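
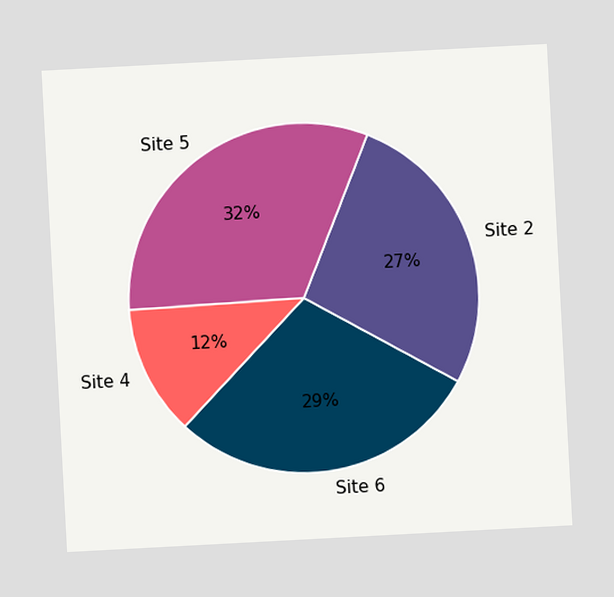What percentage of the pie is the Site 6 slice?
The chart is tilted about 3° counter-clockwise. The Site 6 slice takes up 29% of the pie.

29%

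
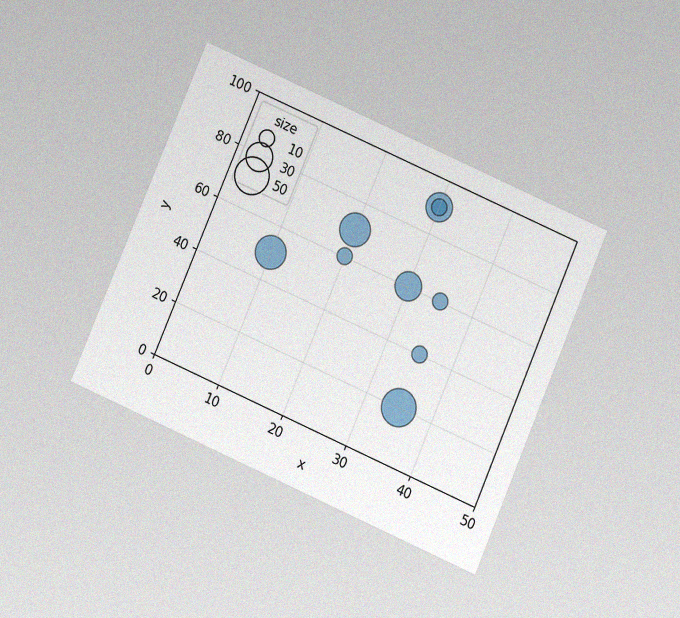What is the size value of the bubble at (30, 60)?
30

The chart is tilted about 23° clockwise and viewed slightly from below, with some photo noise. Matching the bubble at (30, 60) against the size legend gives 30.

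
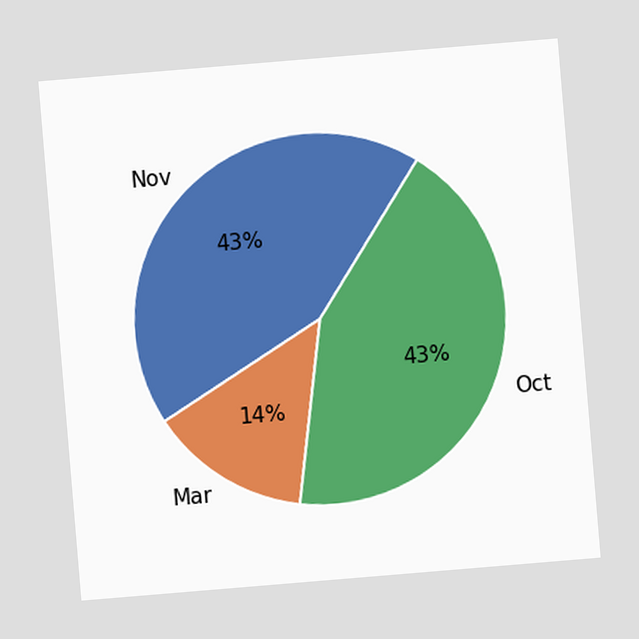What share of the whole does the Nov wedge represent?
The chart is tilted about 5° counter-clockwise. The Nov slice takes up 43% of the pie.

43%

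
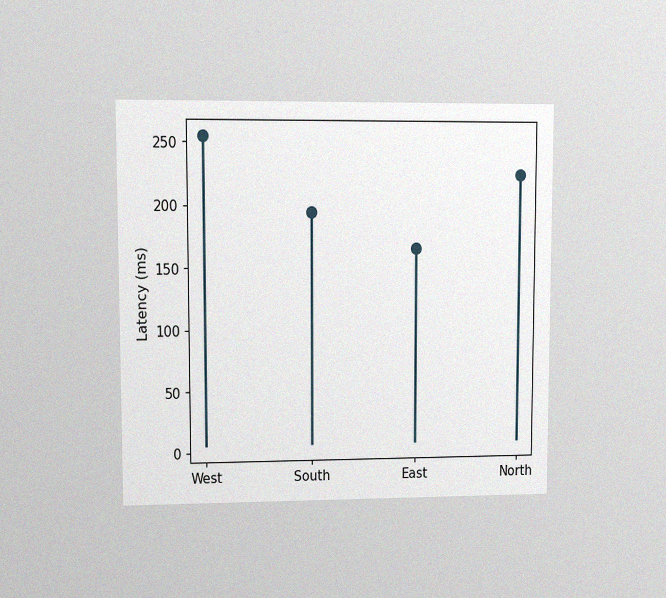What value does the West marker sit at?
The chart is viewed at a slight angle, with some photo noise. The West marker sits at 255ms.

255ms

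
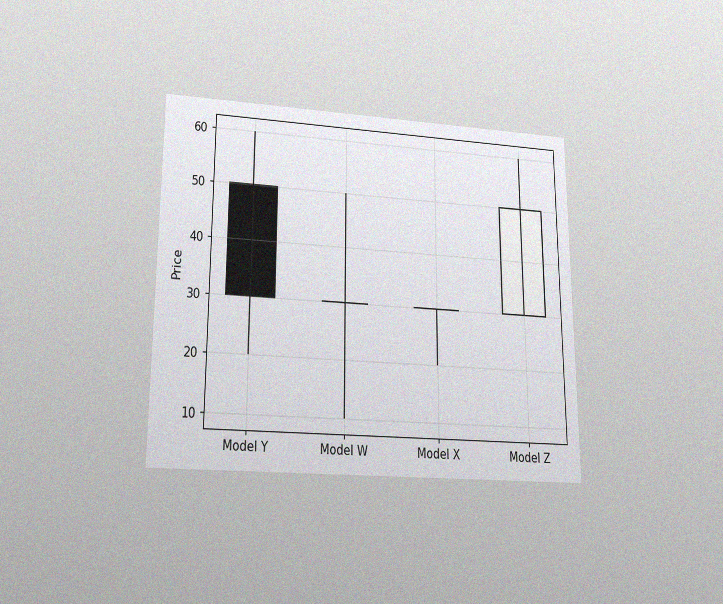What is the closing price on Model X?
30

The chart is viewed slightly from below, with some photo noise. The Model X candle closes at 30.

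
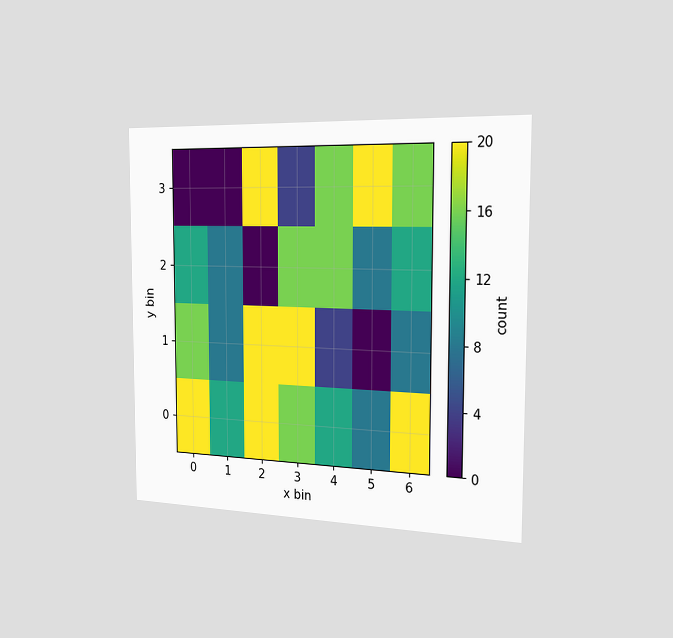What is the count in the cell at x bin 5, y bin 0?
The chart is viewed slightly from the right. Matching the cell (5, 0) against the colorbar gives 8.

8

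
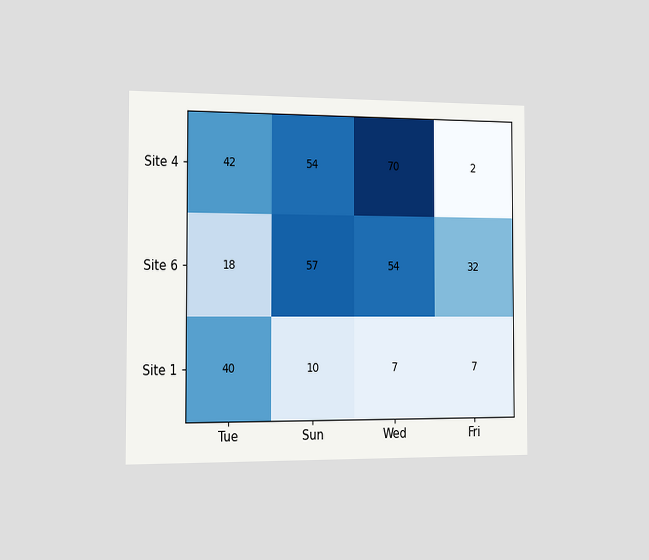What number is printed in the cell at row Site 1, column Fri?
7

The chart is viewed slightly from the left. The (Site 1, Fri) cell reads 7.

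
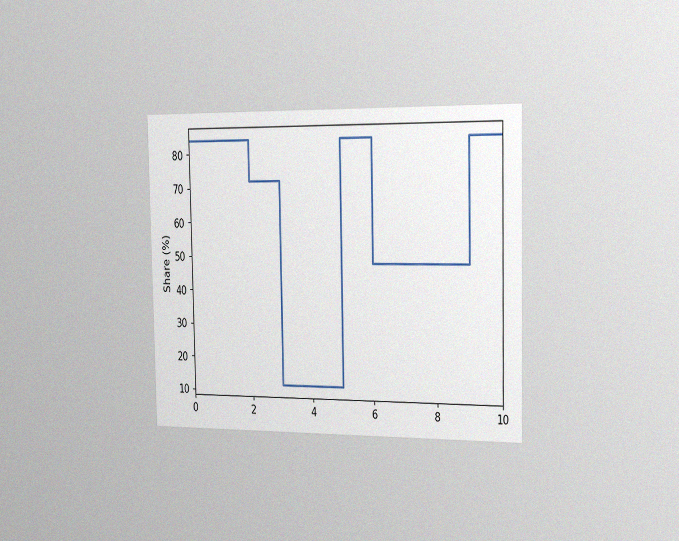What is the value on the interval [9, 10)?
The chart is viewed slightly from the right, with some photo noise. On [9, 10) the step sits at 84%.

84%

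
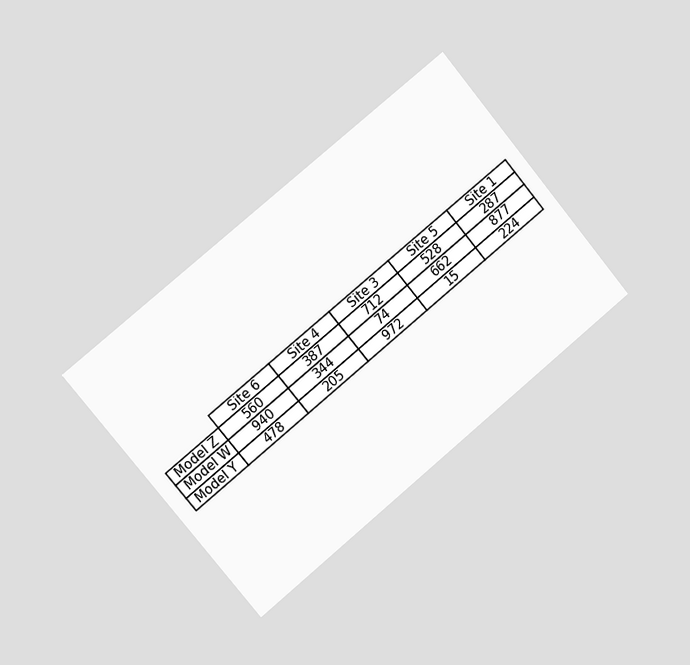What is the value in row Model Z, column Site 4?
The chart is tilted about 40° counter-clockwise and viewed slightly from the left. The (Model Z, Site 4) cell reads 387.

387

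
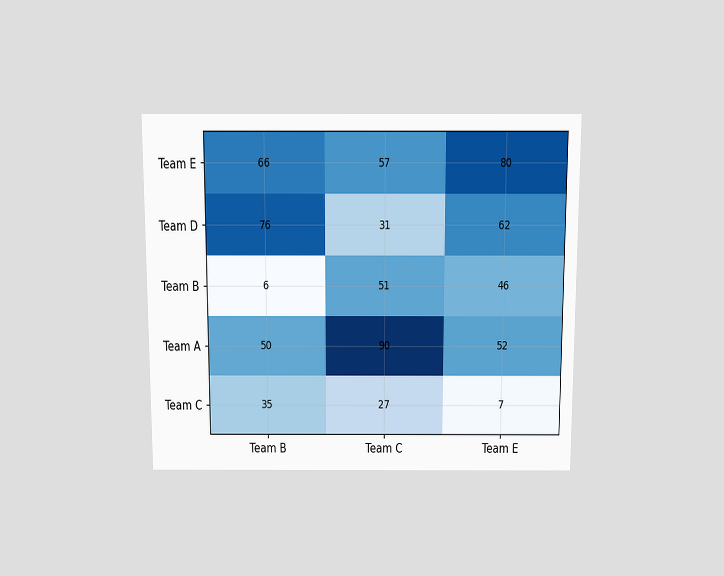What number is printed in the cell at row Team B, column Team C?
The chart is viewed slightly from above. The (Team B, Team C) cell reads 51.

51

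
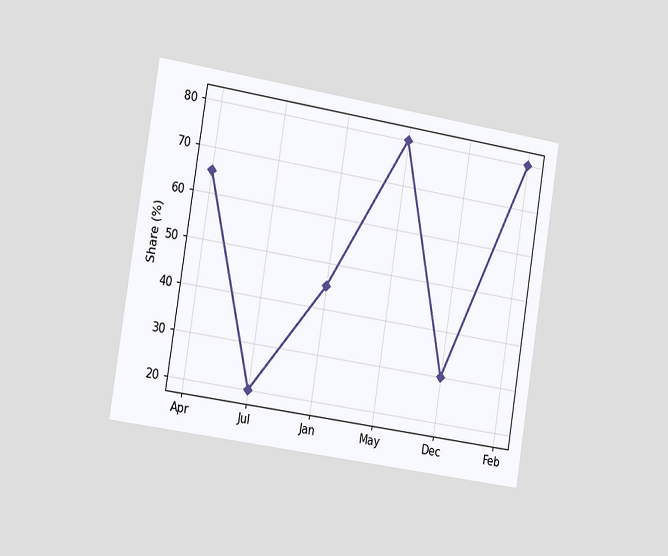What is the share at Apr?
The chart is tilted about 9° clockwise and viewed slightly from the left. At Apr, the line is at 65%.

65%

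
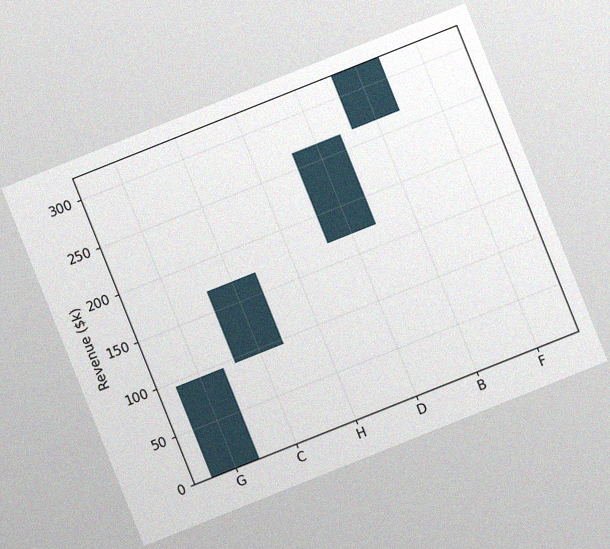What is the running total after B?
The chart is tilted about 22° counter-clockwise, with some photo noise. After B the running total reaches $323k.

$323k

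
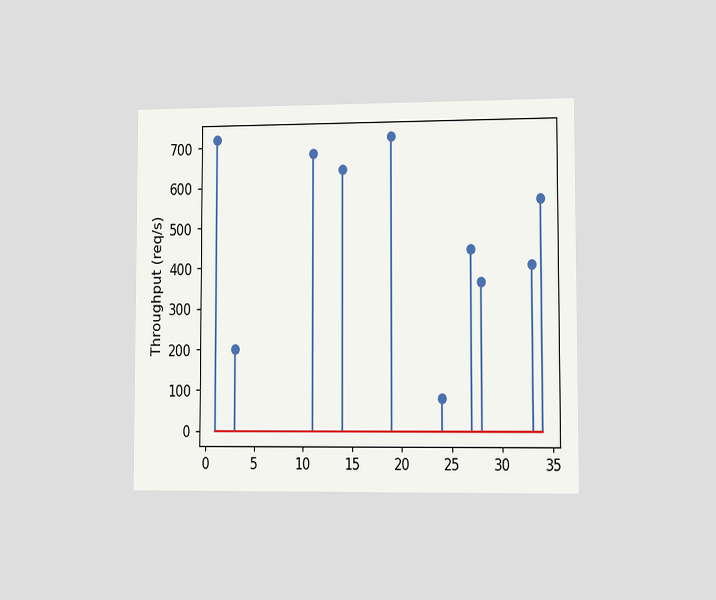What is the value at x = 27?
440req/s

The chart is viewed slightly from the right. The stem at x=27 reaches 440req/s.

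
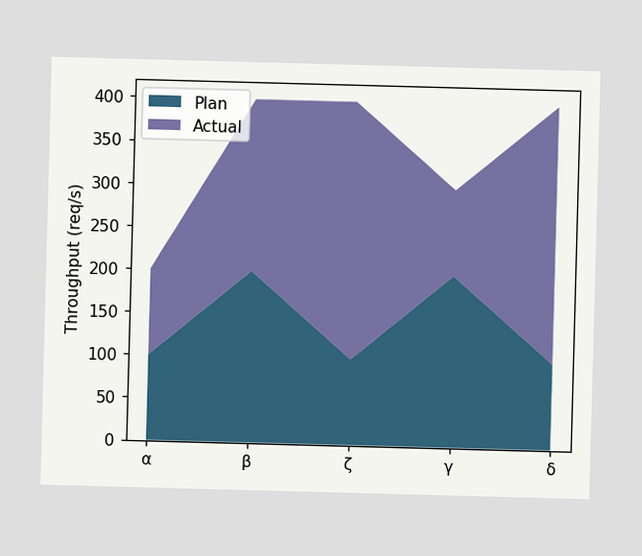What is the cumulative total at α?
200req/s

The stacked total at α reaches 200req/s.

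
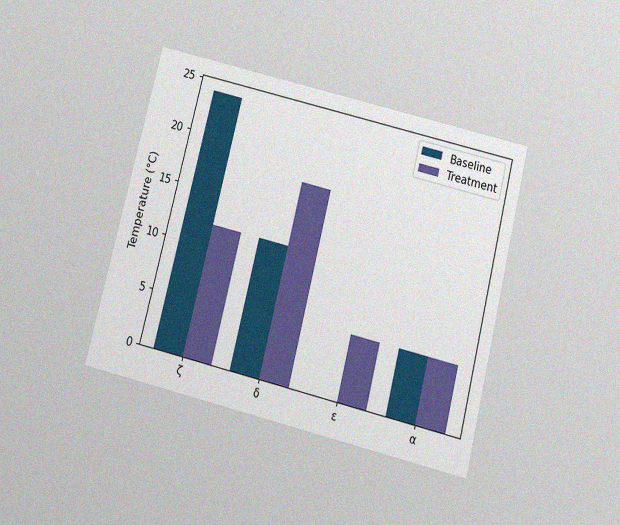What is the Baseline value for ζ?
24°C

The chart is tilted about 14° clockwise and viewed slightly from below, with some photo noise. The Baseline bar at ζ reaches 24°C on the y-axis.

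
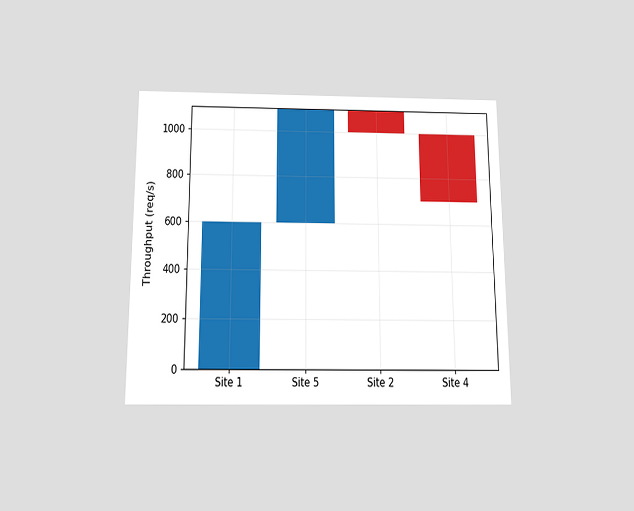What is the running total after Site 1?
The chart is viewed slightly from below. After Site 1 the running total reaches 600req/s.

600req/s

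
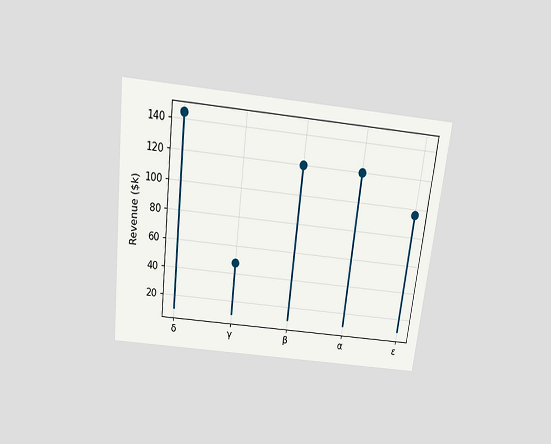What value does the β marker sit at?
The chart is tilted about 7° clockwise and viewed slightly from above. The β marker sits at $120k.

$120k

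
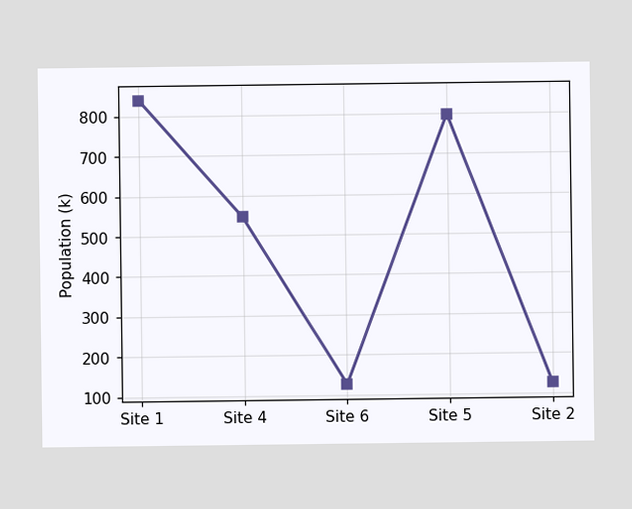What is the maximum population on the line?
The highest point is at Site 1, and reading across to the y-axis gives 840k.

840k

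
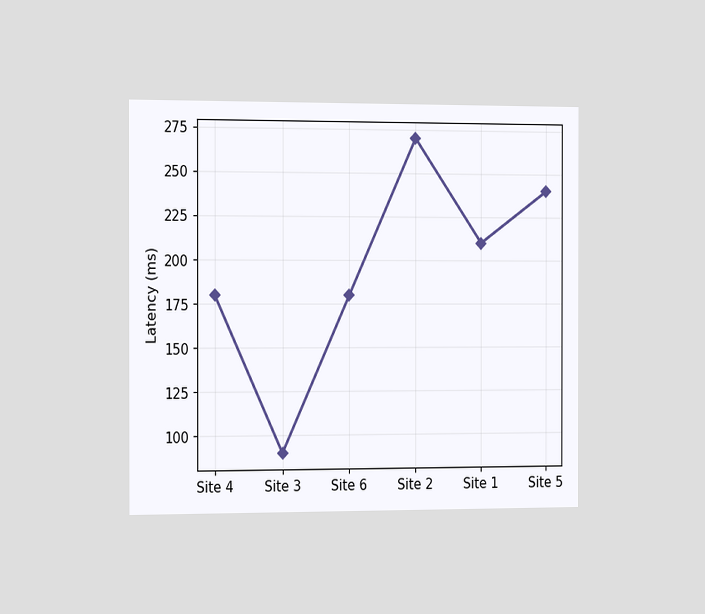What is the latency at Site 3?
90ms

The chart is viewed slightly from the left. At Site 3, the line is at 90ms.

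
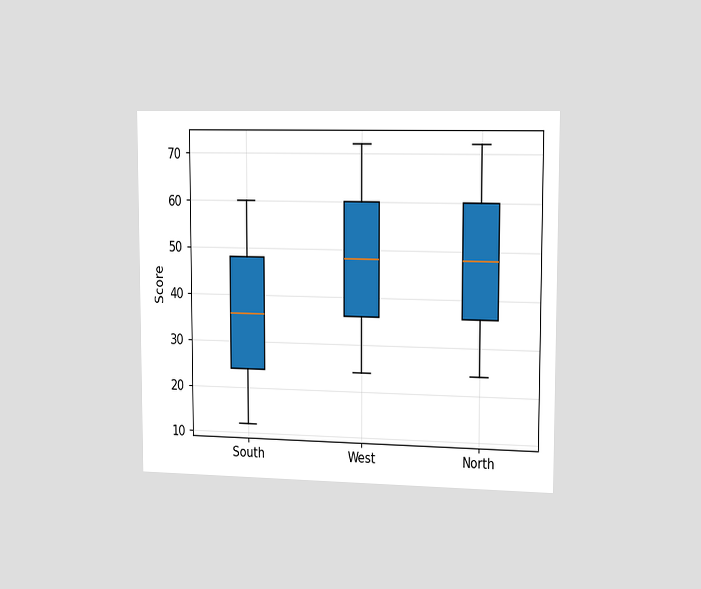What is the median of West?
The chart is viewed slightly from the right. The median line in the West box sits at 48.

48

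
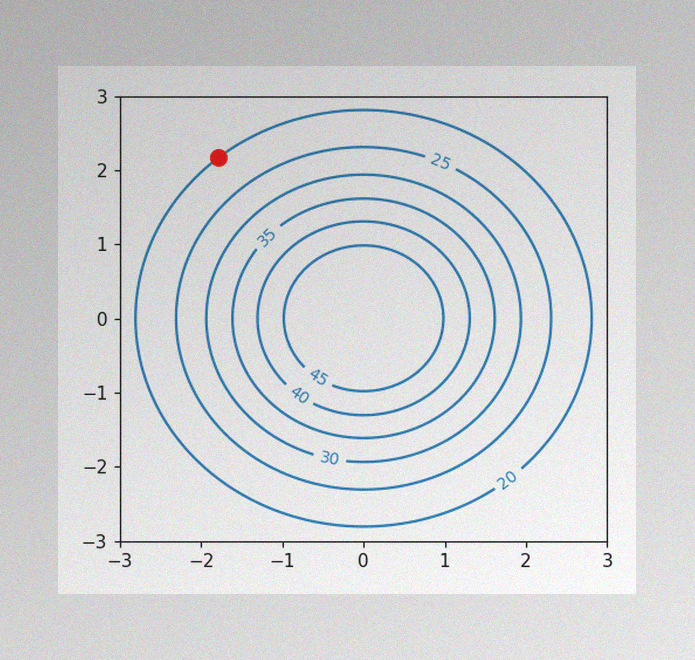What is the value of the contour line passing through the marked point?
The image has some photo noise and uneven lighting. The marked point sits on the contour labelled 20.

20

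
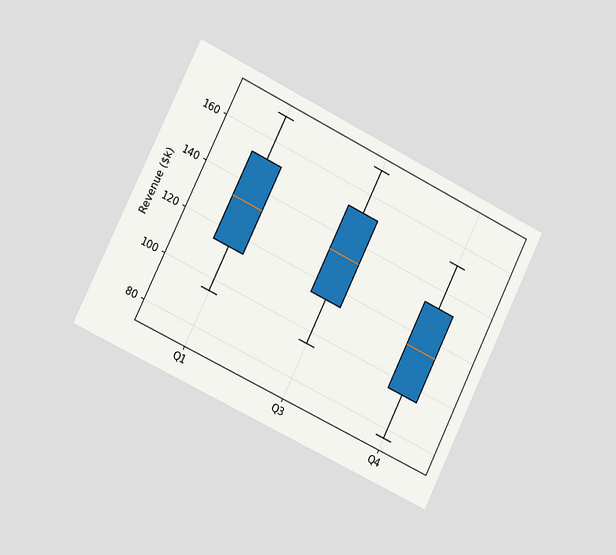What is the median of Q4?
$114k

The chart is tilted about 26° clockwise and viewed slightly from the left. The median line in the Q4 box sits at $114k.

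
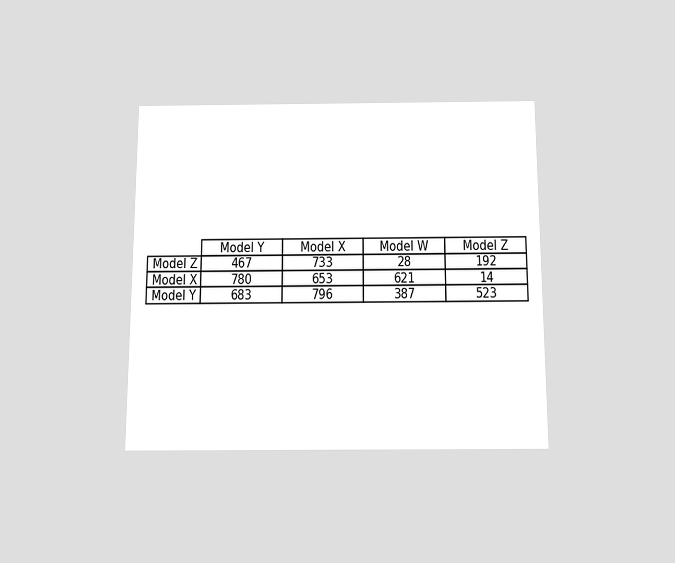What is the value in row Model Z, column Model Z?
The chart is viewed slightly from below. The (Model Z, Model Z) cell reads 192.

192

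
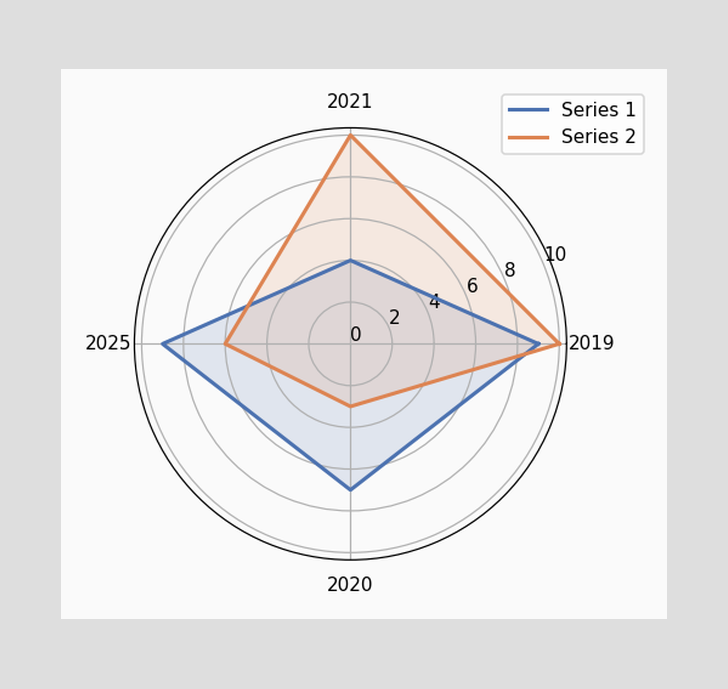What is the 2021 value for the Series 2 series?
10

On the 2021 axis, Series 2 reaches 10.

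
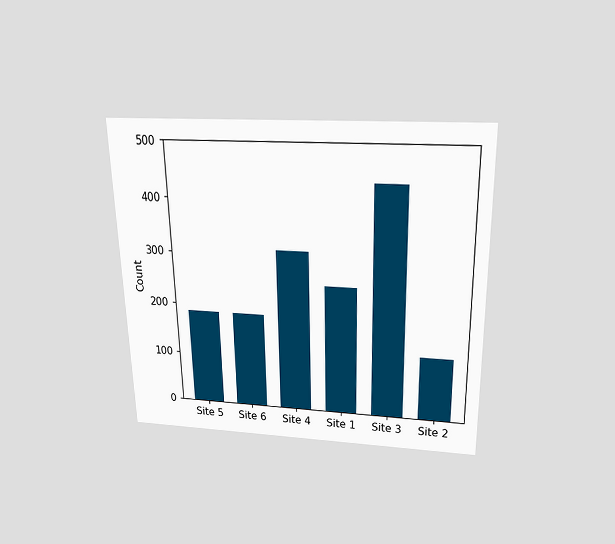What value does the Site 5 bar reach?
The chart is viewed slightly from above. Reading along the chart's y-axis, the Site 5 bar reaches 186.

186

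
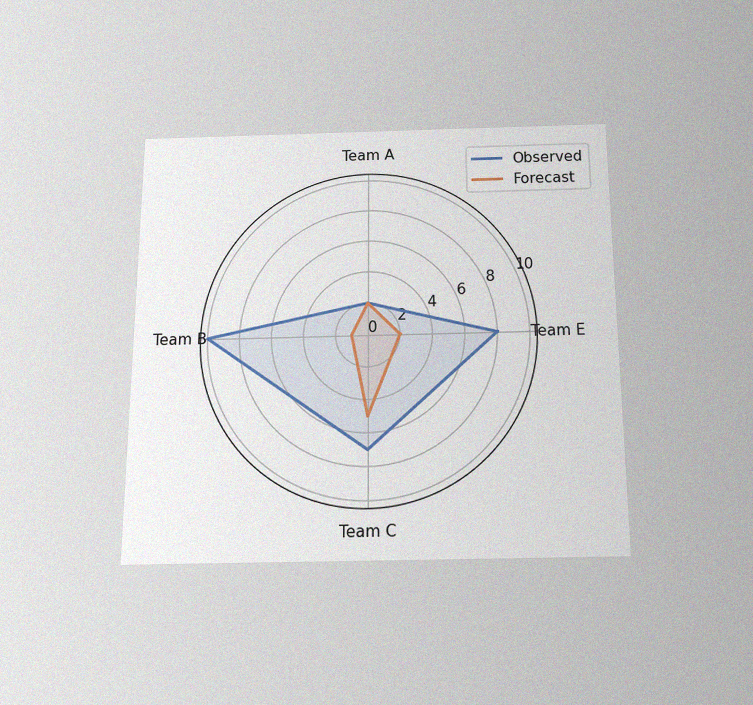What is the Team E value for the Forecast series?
The chart is viewed slightly from below, with some photo noise. On the Team E axis, Forecast reaches 2.

2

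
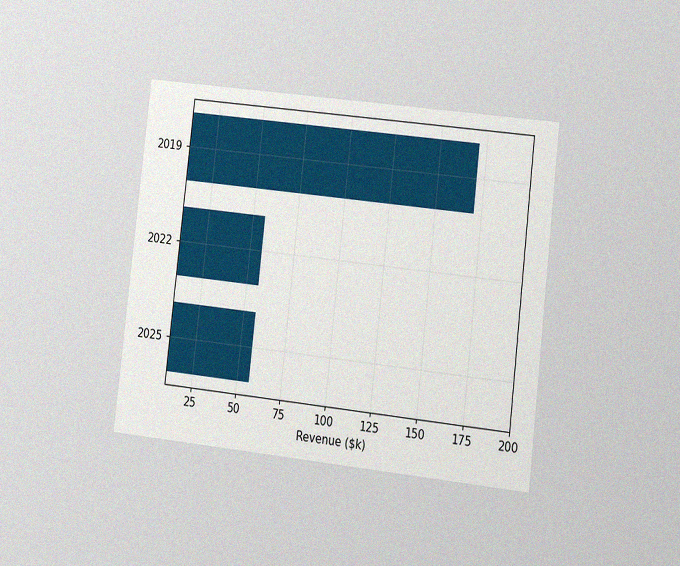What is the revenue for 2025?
$57k

The chart is tilted about 7° clockwise and viewed slightly from the right, with some photo noise. Reading along the chart's x-axis, the 2025 bar reaches $57k.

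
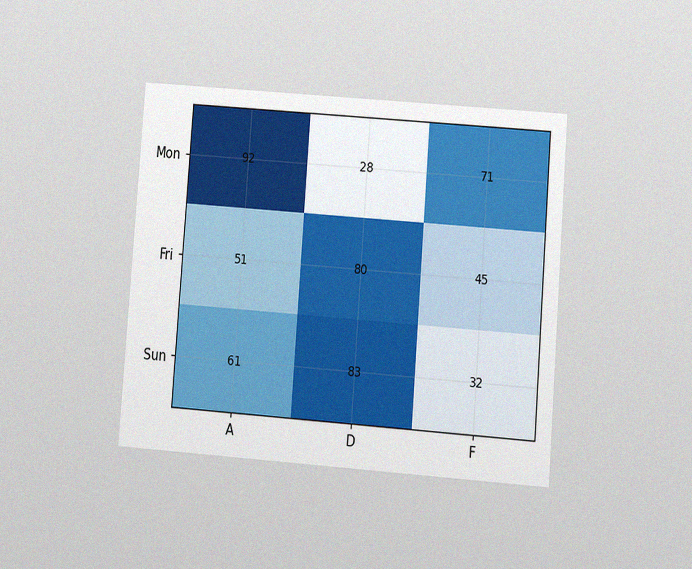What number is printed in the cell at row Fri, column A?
51

The chart is tilted about 4° clockwise and viewed at a slight angle, with some photo noise. The (Fri, A) cell reads 51.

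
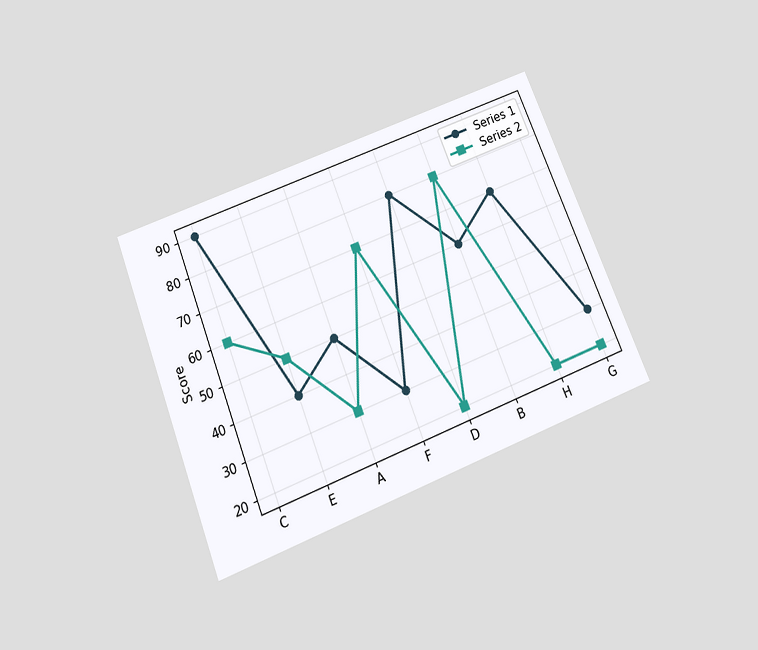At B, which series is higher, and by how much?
Series 2, by 20

The chart is tilted about 22° counter-clockwise and viewed slightly from below. At B, Series 2 sits above the other line by 20.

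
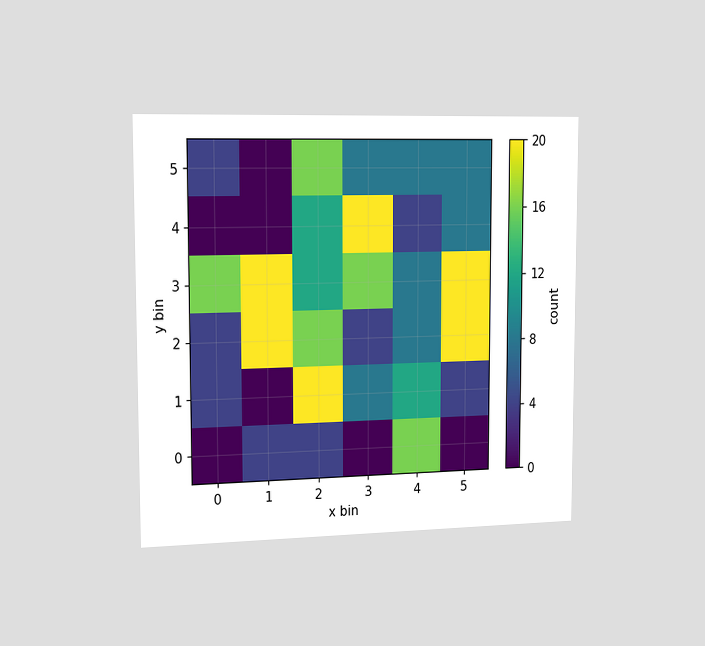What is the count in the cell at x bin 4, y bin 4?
4

The chart is viewed slightly from the left. Matching the cell (4, 4) against the colorbar gives 4.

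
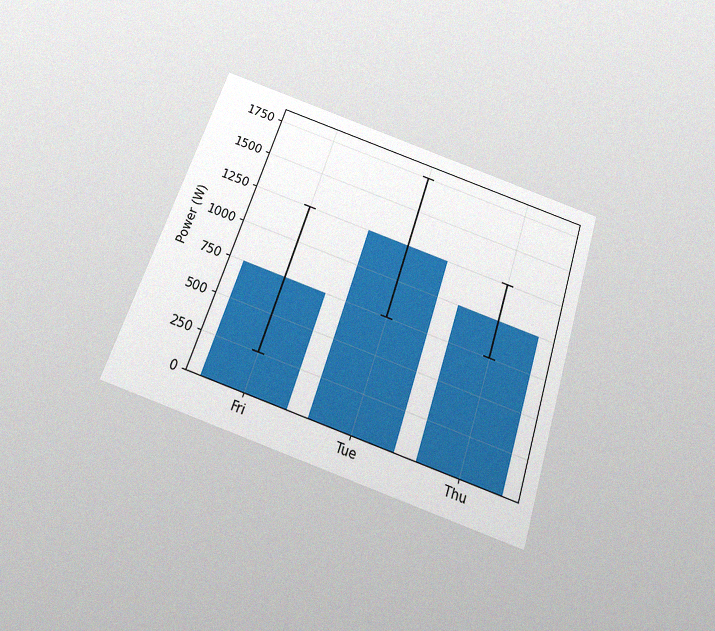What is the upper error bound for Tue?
The chart is tilted about 18° clockwise and viewed slightly from below, with some photo noise. The Tue bar's upper whisker reaches 1750W.

1750W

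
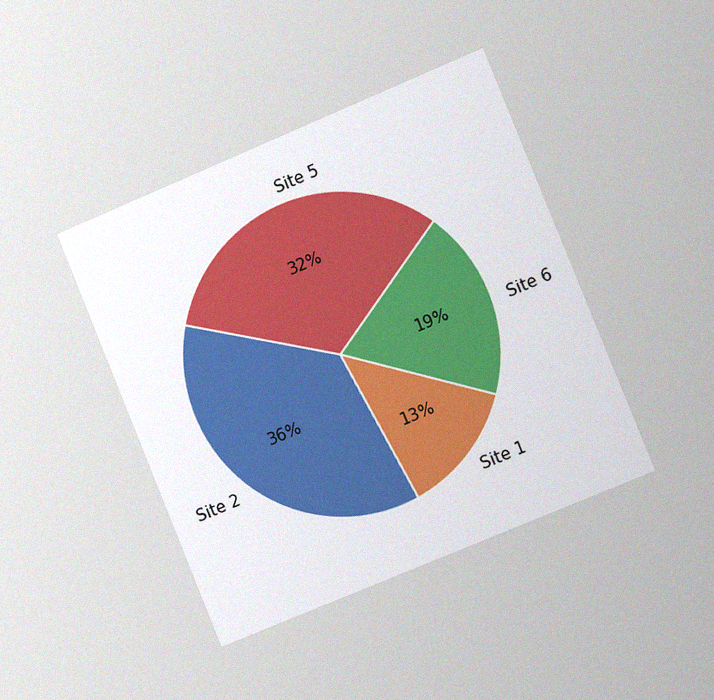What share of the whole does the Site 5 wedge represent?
32%

The chart is tilted about 22° counter-clockwise and viewed slightly from the right, with some photo noise. The Site 5 slice takes up 32% of the pie.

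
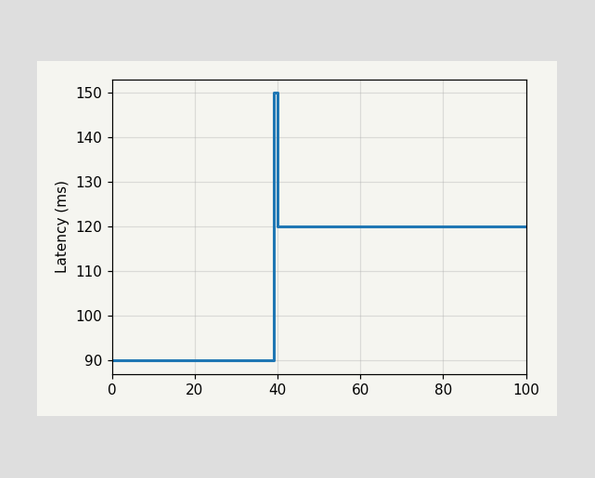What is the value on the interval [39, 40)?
150ms

On [39, 40) the step sits at 150ms.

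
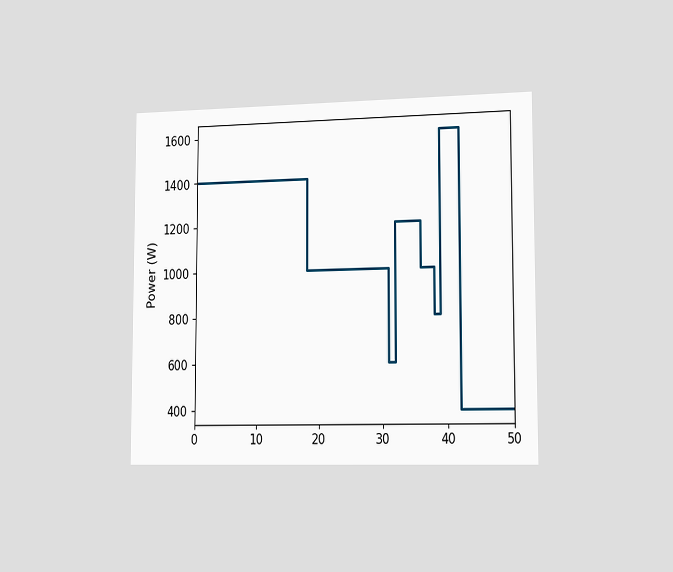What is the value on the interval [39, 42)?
The chart is viewed slightly from the right. On [39, 42) the step sits at 1600W.

1600W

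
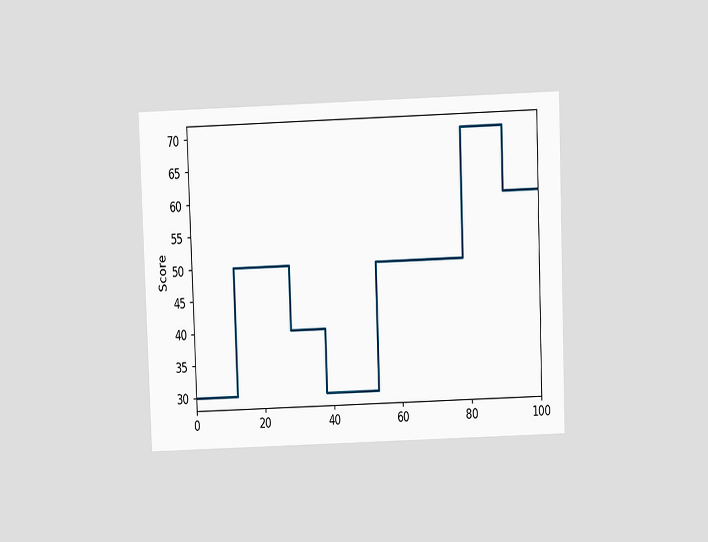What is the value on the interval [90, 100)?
60

The chart is tilted about 2° counter-clockwise and viewed at a slight angle. On [90, 100) the step sits at 60.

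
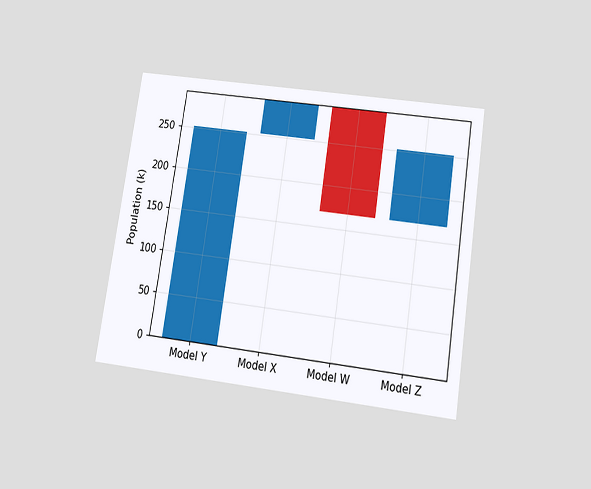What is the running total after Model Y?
252k

The chart is tilted about 9° clockwise and viewed slightly from below. After Model Y the running total reaches 252k.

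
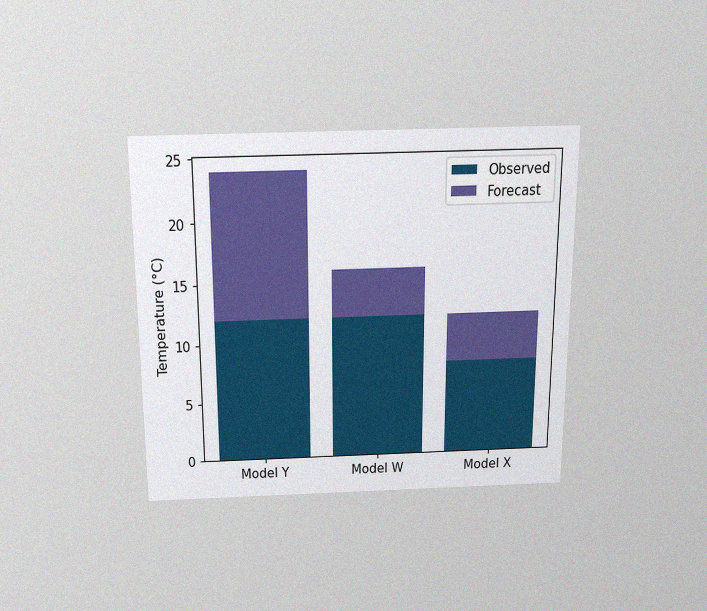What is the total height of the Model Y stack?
The chart is viewed slightly from above, with some photo noise. The Model Y stack's top reaches 24°C on the y-axis.

24°C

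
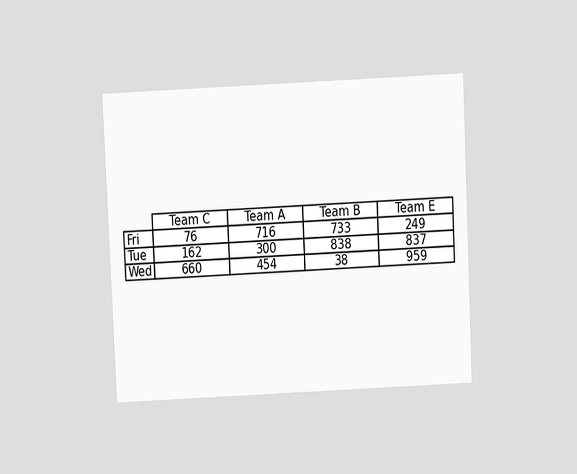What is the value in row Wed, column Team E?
959

The chart is tilted about 3° counter-clockwise and viewed at a slight angle. The (Wed, Team E) cell reads 959.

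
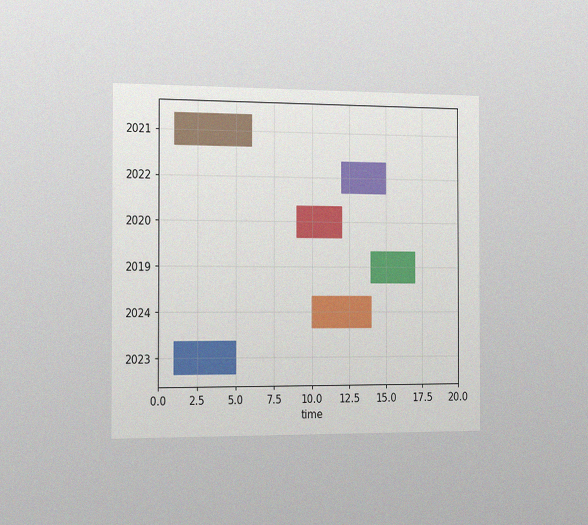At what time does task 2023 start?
The chart is viewed slightly from the left, with some photo noise. The 2023 bar begins at t=1.

1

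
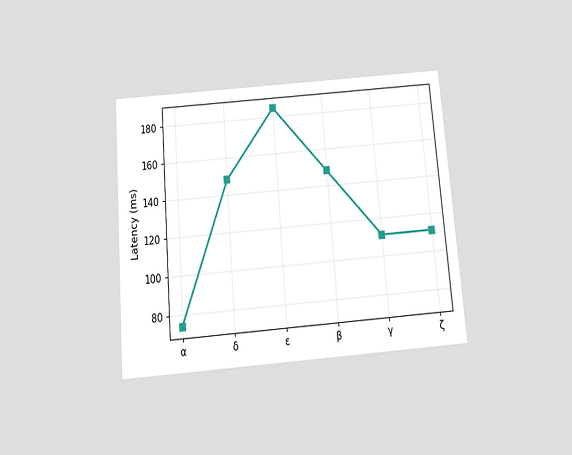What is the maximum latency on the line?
185ms

The chart is tilted about 5° counter-clockwise and viewed slightly from below. The highest point is at ε, and reading across to the y-axis gives 185ms.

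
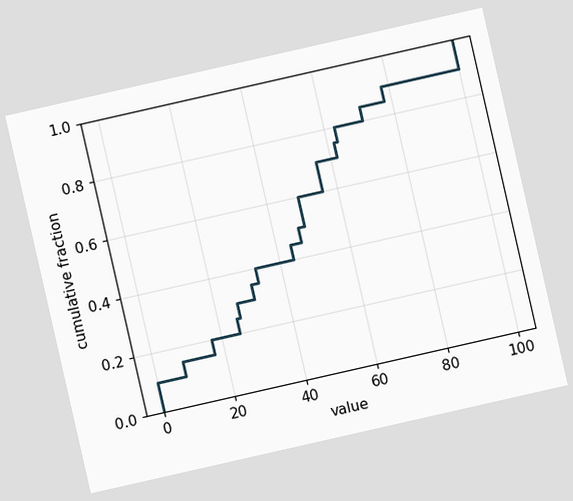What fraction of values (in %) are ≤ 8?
The chart is tilted about 13° counter-clockwise. At x=8 the ECDF step is at 15%.

15%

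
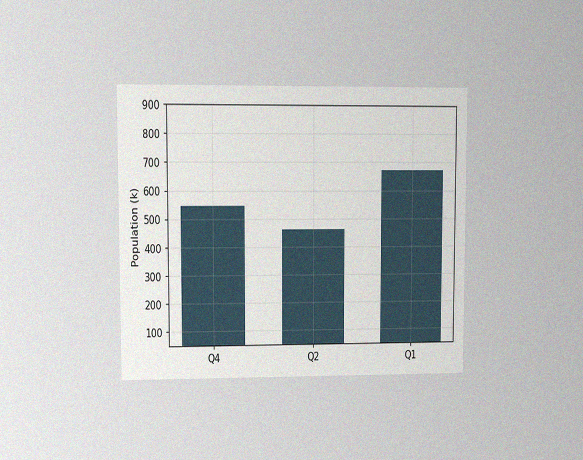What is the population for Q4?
The chart is viewed at a slight angle, with some photo noise. Reading along the chart's y-axis, the Q4 bar reaches 546k.

546k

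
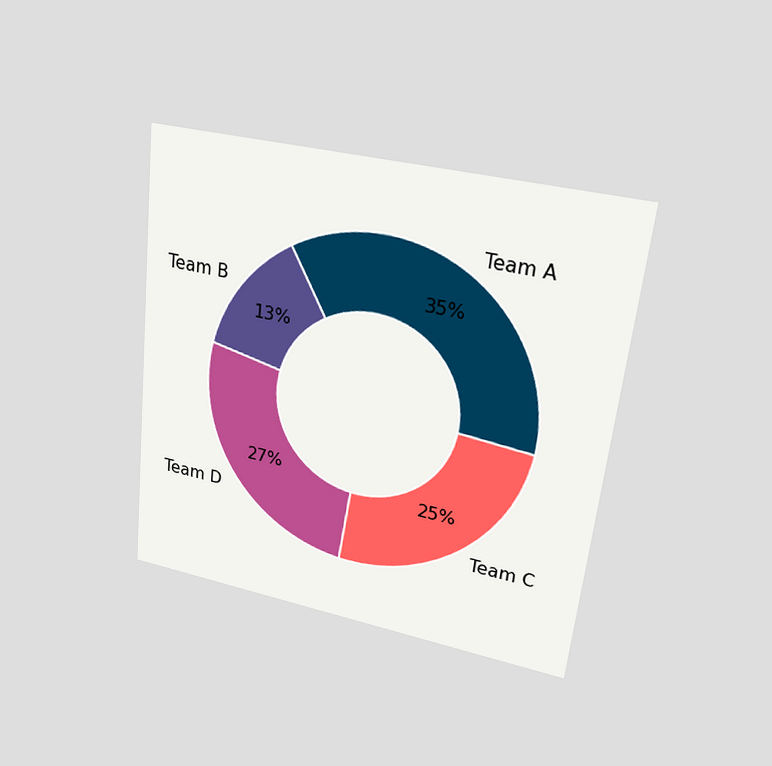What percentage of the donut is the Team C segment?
The chart is tilted about 6° clockwise and viewed at a slight angle. The Team C segment takes up 25% of the ring.

25%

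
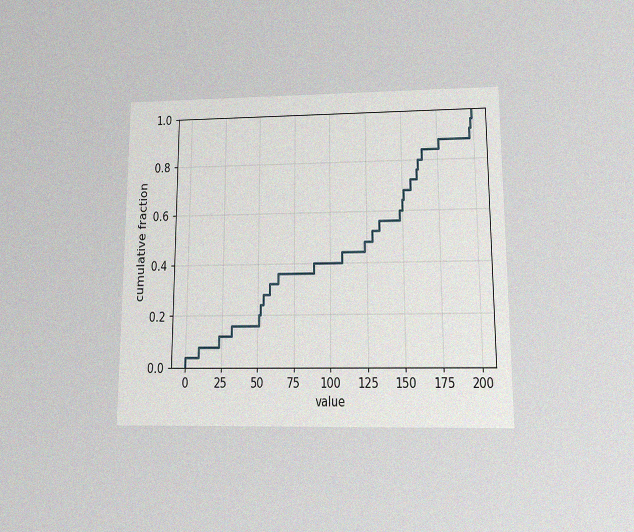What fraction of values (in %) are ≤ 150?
64%

The chart is viewed slightly from below, with some photo noise. At x=150 the ECDF step is at 64%.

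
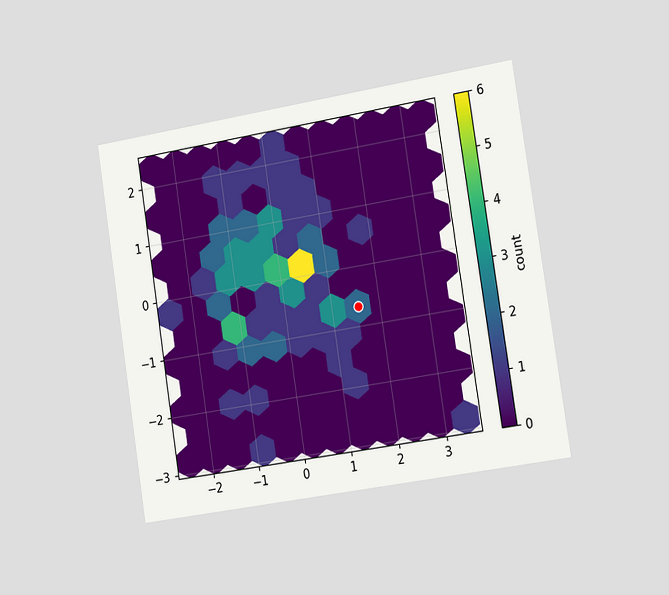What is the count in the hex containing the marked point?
The chart is tilted about 9° counter-clockwise and viewed slightly from the right. The marked hex reads 2 on the colorbar.

2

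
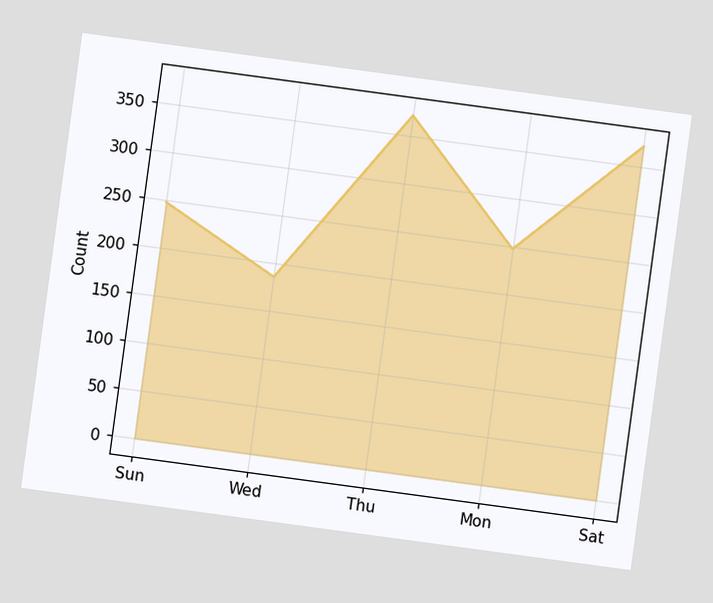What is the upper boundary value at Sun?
The chart is tilted about 8° clockwise. At Sun the upper boundary is at 248.

248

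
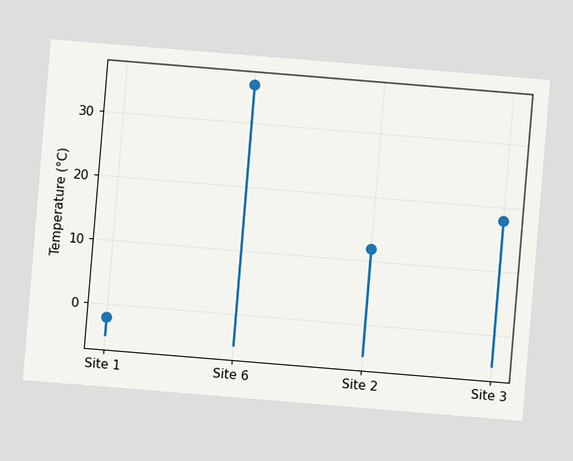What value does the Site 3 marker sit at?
18°C

The chart is tilted about 5° clockwise. The Site 3 marker sits at 18°C.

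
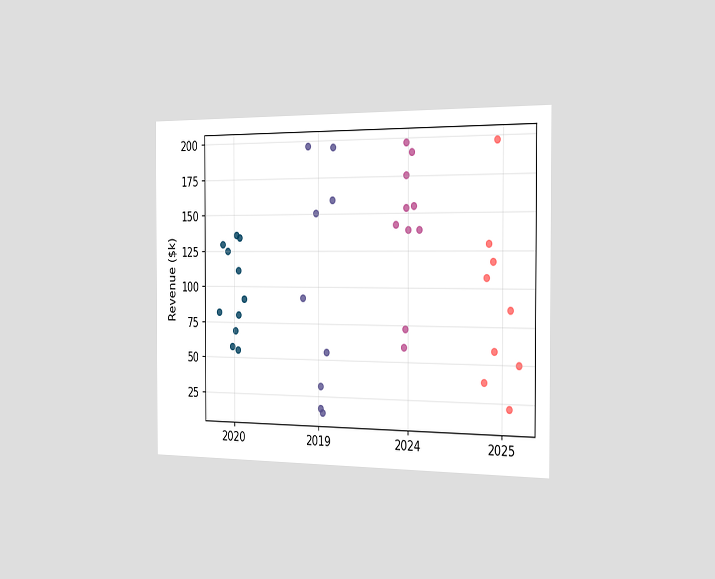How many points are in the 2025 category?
The chart is viewed slightly from the right. Counting the markers in the 2025 column gives 9.

9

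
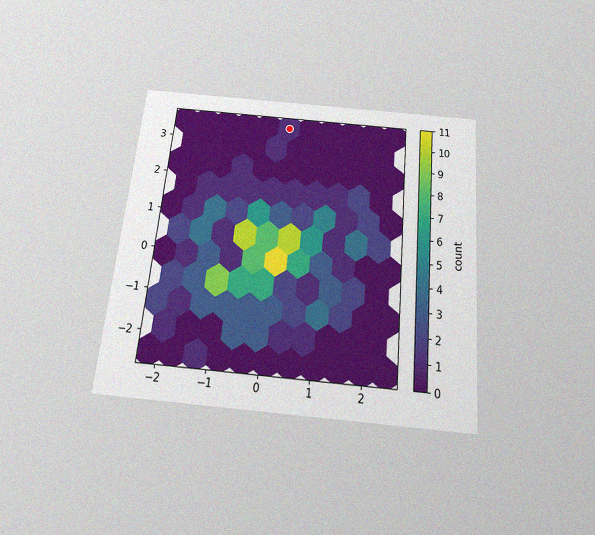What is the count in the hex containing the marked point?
The chart is tilted about 5° clockwise and viewed slightly from below, with some photo noise. The marked hex reads 1 on the colorbar.

1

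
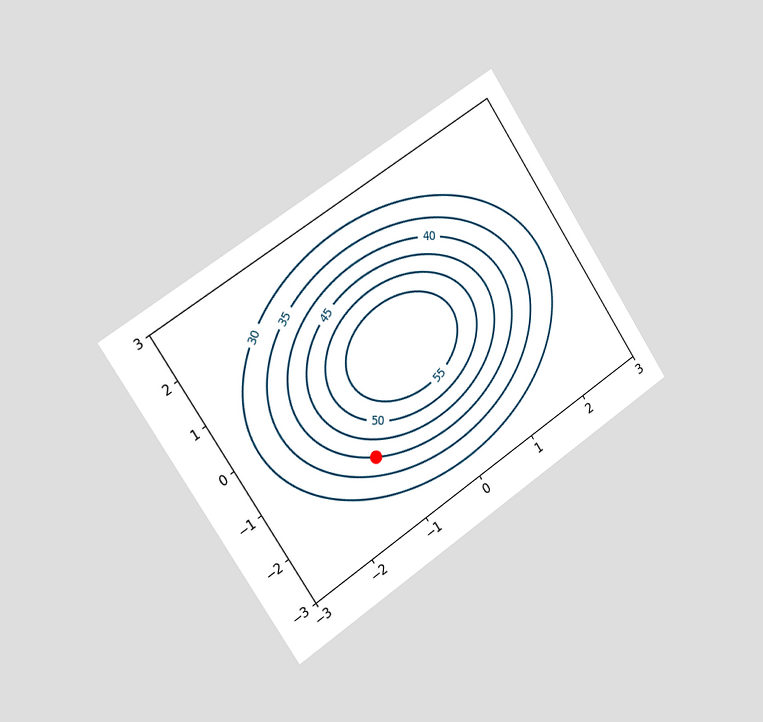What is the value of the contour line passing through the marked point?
The chart is tilted about 34° counter-clockwise and viewed slightly from the left. The marked point sits on the contour labelled 40.

40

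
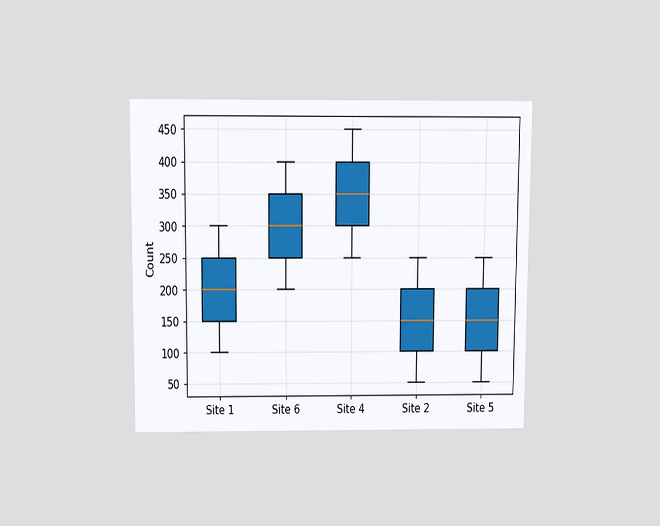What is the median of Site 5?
150

The chart is viewed slightly from above. The median line in the Site 5 box sits at 150.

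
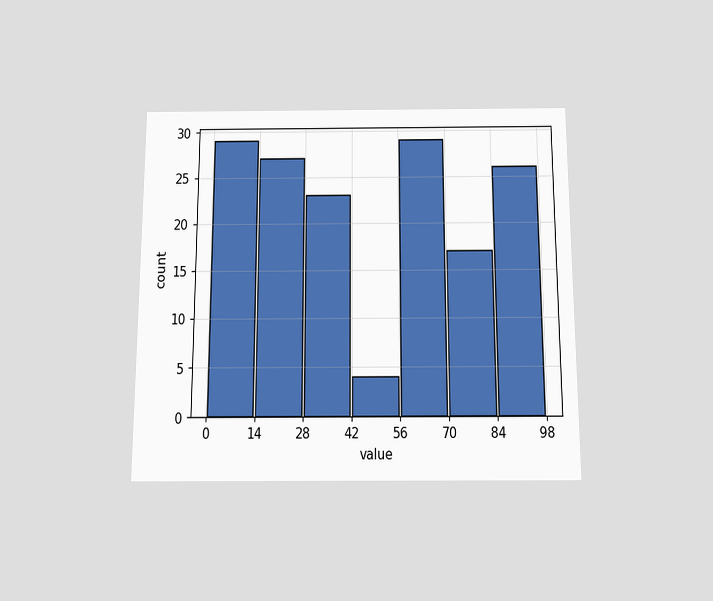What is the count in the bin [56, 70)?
The chart is viewed slightly from below. The [56, 70) bin has height 29.

29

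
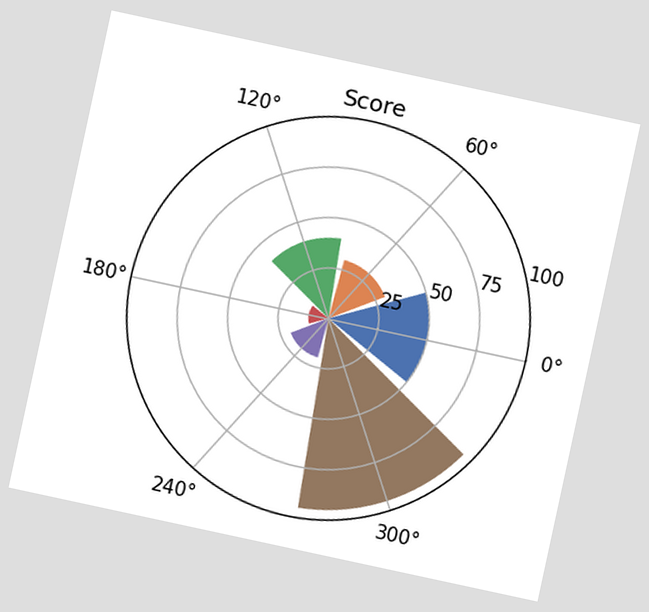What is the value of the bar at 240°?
20

The chart is tilted about 12° clockwise. The bar at 240° reaches 20 on the radial axis.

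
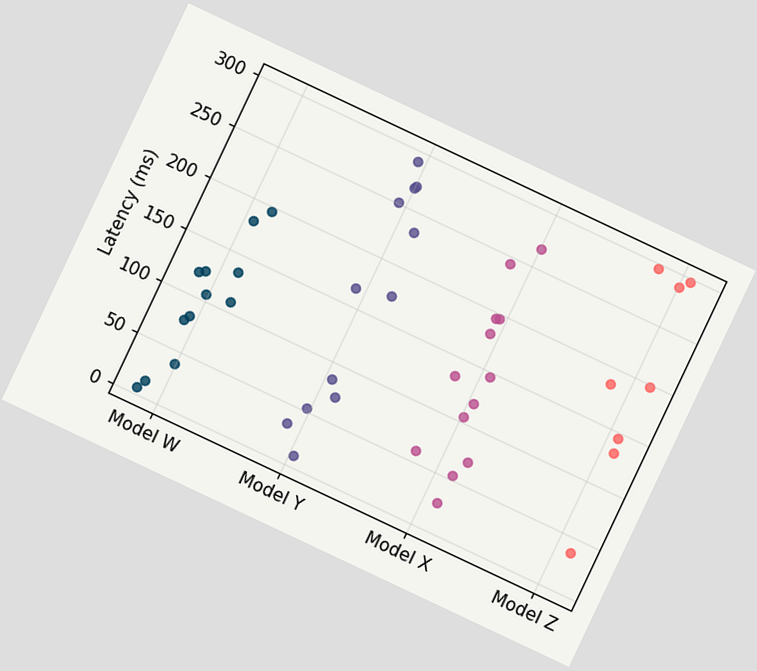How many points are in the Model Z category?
8

The chart is tilted about 25° clockwise. Counting the markers in the Model Z column gives 8.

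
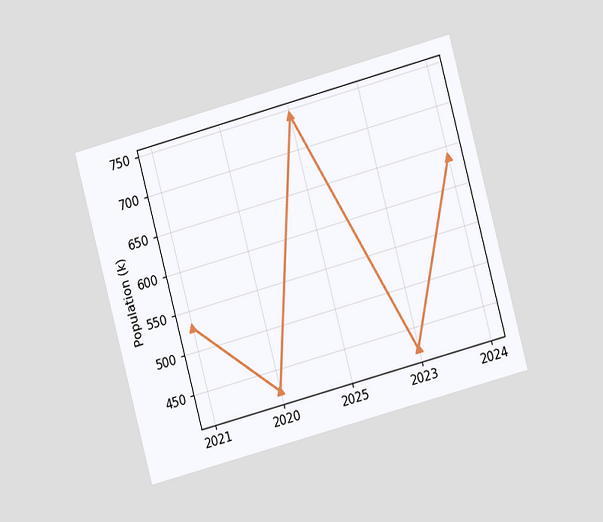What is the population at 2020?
424k

The chart is tilted about 15° counter-clockwise and viewed at a slight angle. At 2020, the line is at 424k.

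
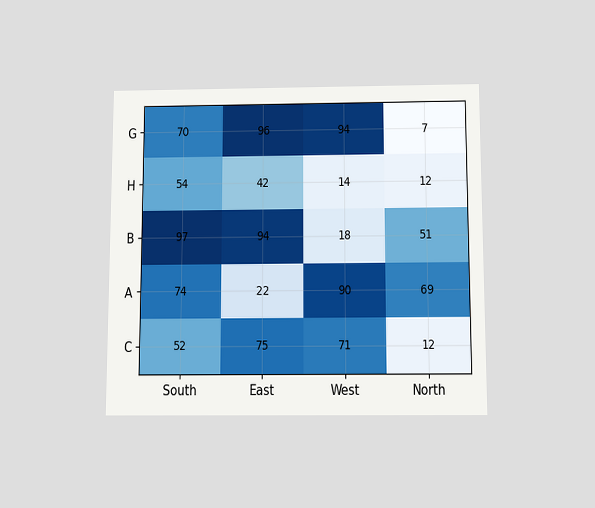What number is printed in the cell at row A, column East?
The chart is viewed slightly from below. The (A, East) cell reads 22.

22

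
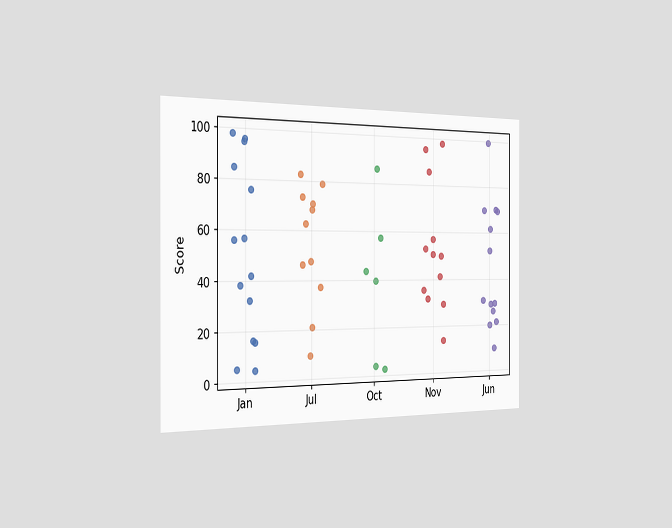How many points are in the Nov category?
12

The chart is viewed slightly from the left. Counting the markers in the Nov column gives 12.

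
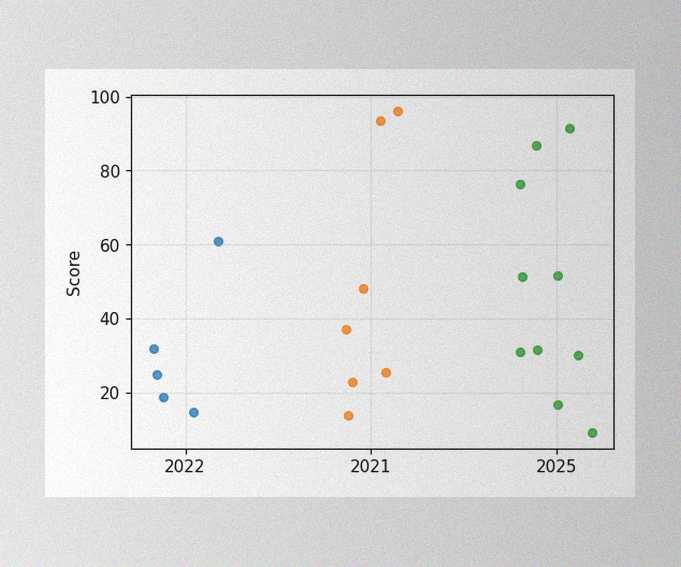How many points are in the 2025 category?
The image has some photo noise and uneven lighting. Counting the markers in the 2025 column gives 10.

10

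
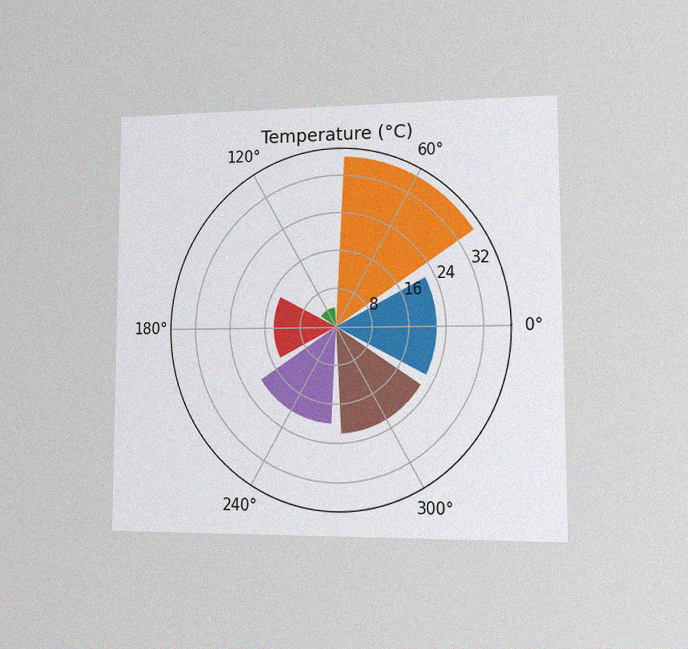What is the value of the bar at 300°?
22°C

The chart is viewed at a slight angle, with some photo noise. The bar at 300° reaches 22°C on the radial axis.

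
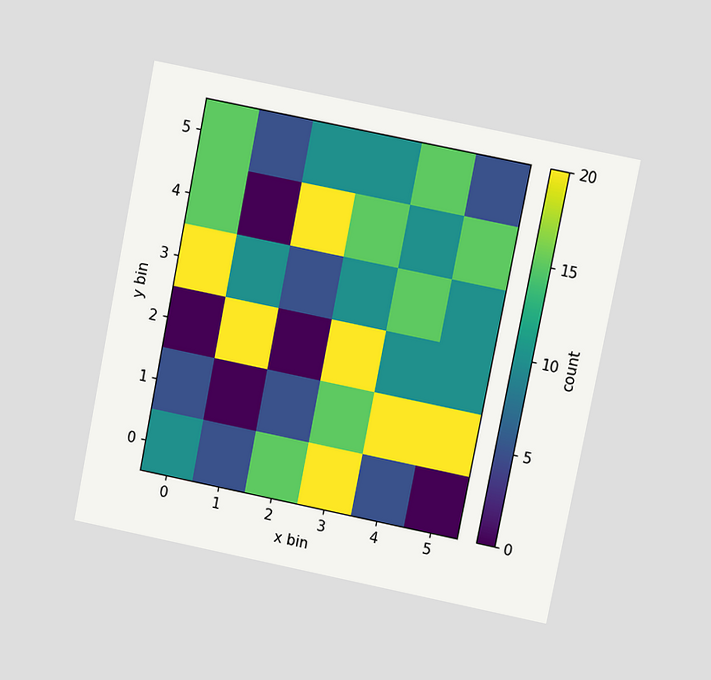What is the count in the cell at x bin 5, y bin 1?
The chart is tilted about 11° clockwise and viewed at a slight angle. Matching the cell (5, 1) against the colorbar gives 20.

20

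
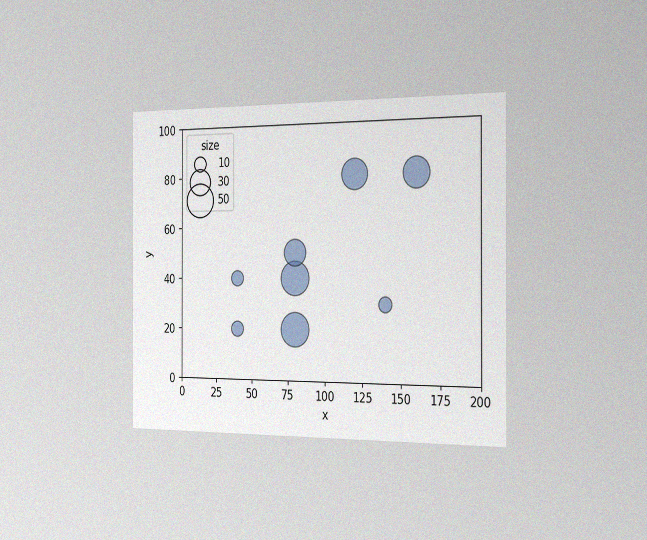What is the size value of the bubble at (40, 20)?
10

The chart is viewed slightly from the right, with some photo noise. Matching the bubble at (40, 20) against the size legend gives 10.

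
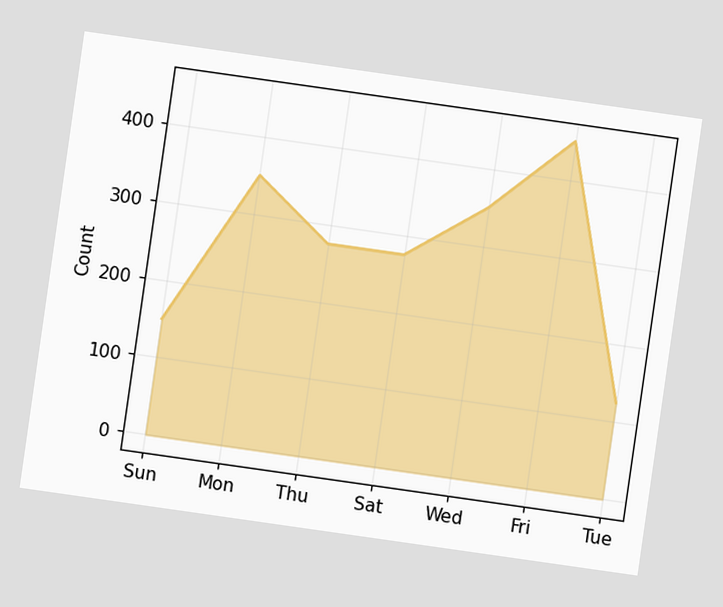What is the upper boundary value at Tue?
The chart is tilted about 8° clockwise. At Tue the upper boundary is at 125.

125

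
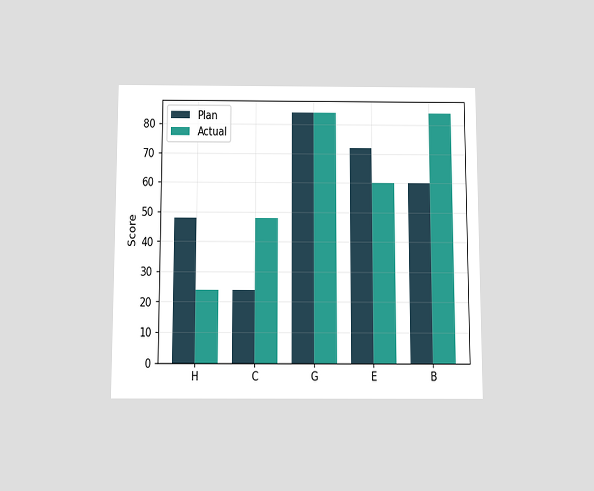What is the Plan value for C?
24

The chart is viewed slightly from below. The Plan bar at C reaches 24 on the y-axis.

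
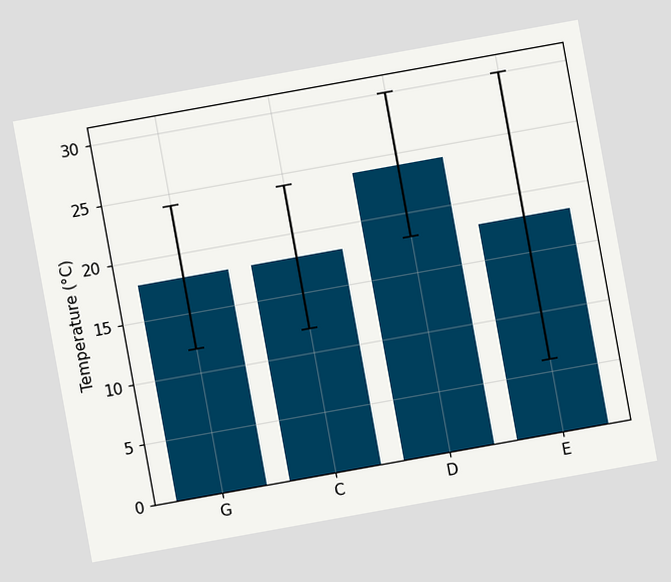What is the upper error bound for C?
24°C

The chart is tilted about 10° counter-clockwise. The C bar's upper whisker reaches 24°C.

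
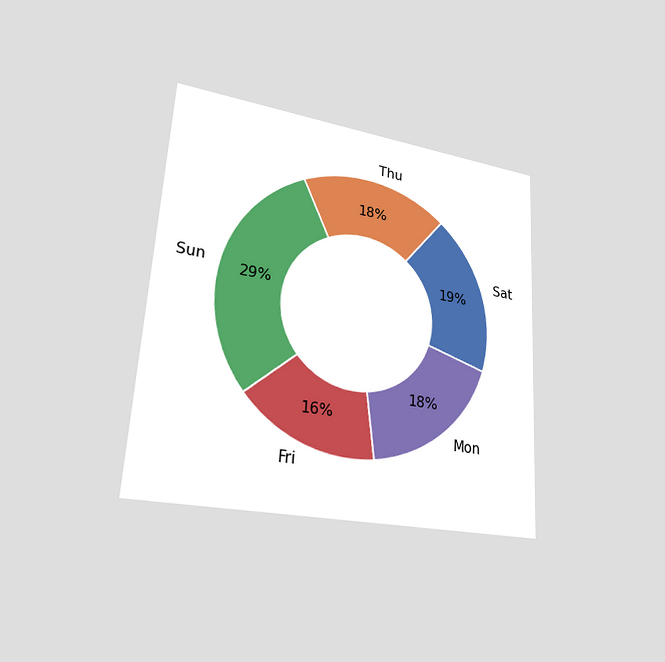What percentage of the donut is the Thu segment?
The chart is tilted about 3° clockwise and viewed at a slight angle. The Thu segment takes up 18% of the ring.

18%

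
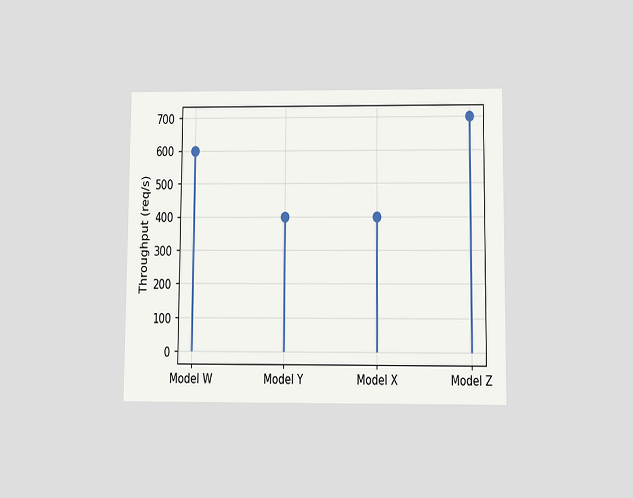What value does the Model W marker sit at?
600req/s

The chart is viewed slightly from below. The Model W marker sits at 600req/s.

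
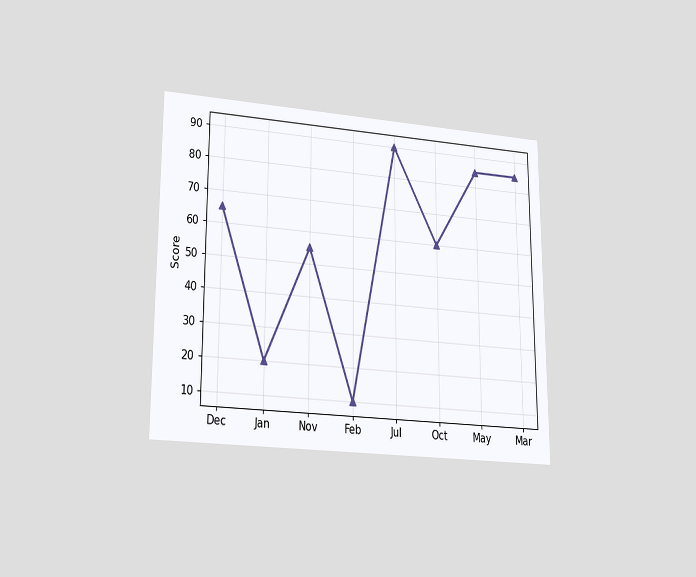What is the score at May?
85

The chart is viewed at a slight angle. At May, the line is at 85.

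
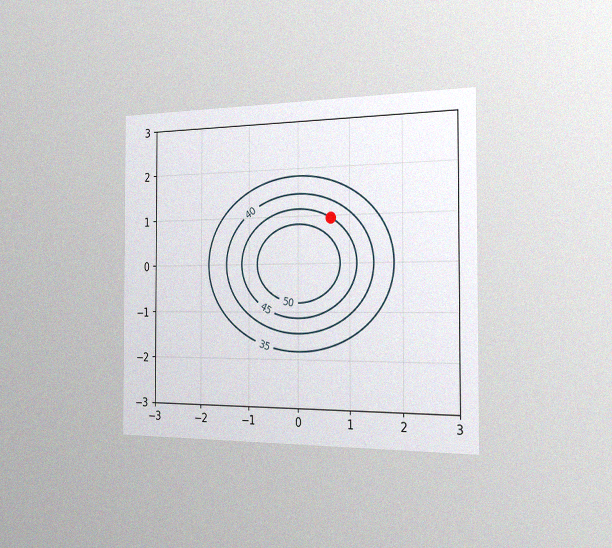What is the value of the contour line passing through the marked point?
The chart is viewed slightly from the right, with some photo noise. The marked point sits on the contour labelled 45.

45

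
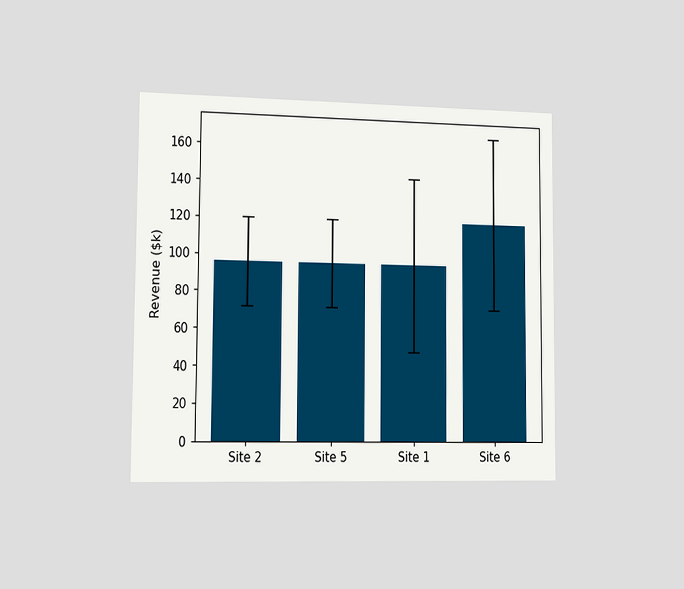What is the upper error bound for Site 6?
$168k

The chart is viewed slightly from the left. The Site 6 bar's upper whisker reaches $168k.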